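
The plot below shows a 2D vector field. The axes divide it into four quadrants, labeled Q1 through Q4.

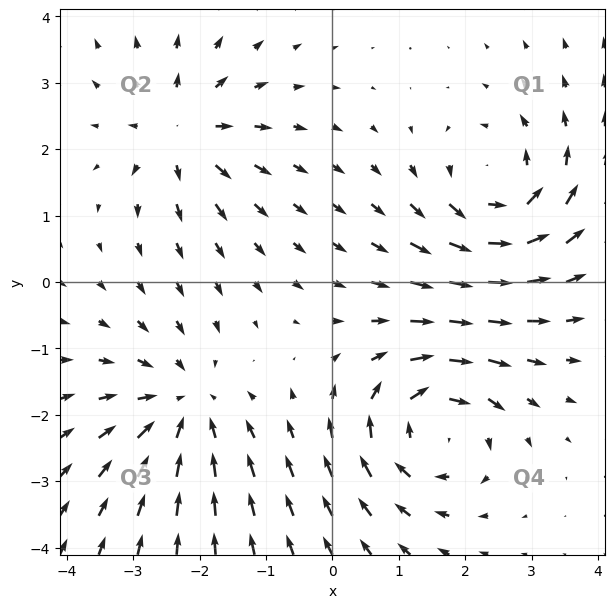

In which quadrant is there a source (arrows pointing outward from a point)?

The source sits at approximately (-2.3, 2.3), which lies in quadrant Q2. The divergence there is about +4, positive as expected for a source.

Q2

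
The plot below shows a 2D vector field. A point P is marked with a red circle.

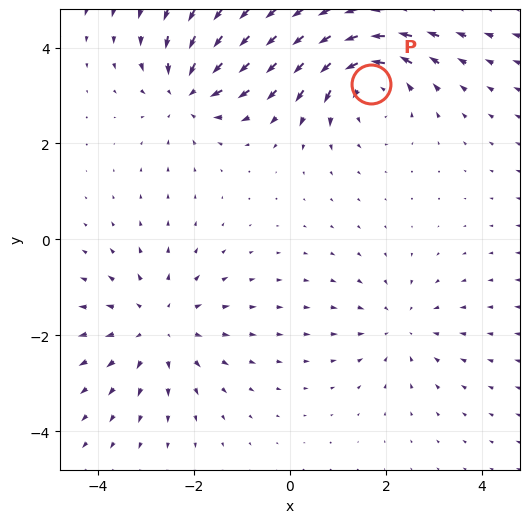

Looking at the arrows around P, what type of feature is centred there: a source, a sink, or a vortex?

At P (1.7, 3.2) the arrows circulate counterclockwise. Divergence ≈0, curl about +5 — near-zero divergence with nonzero curl is a vortex.

vortex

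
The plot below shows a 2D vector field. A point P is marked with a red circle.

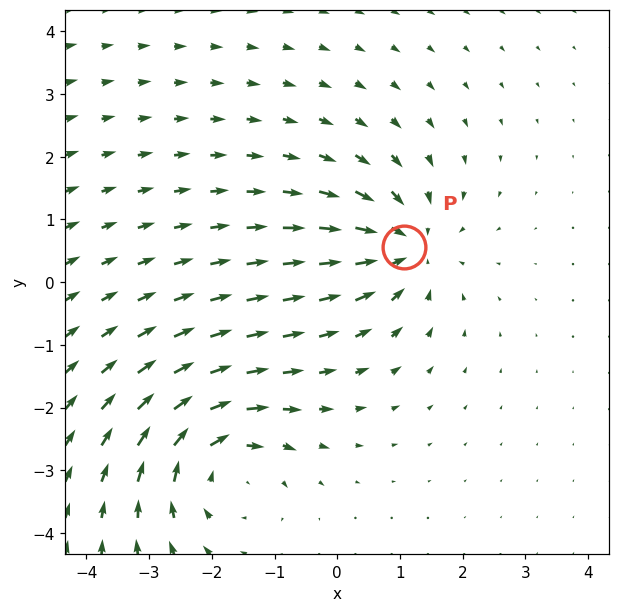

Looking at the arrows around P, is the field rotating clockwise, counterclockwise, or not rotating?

not rotating

Near P at (1.1, 0.6) the arrows show no circulation. The curl there is ≈0.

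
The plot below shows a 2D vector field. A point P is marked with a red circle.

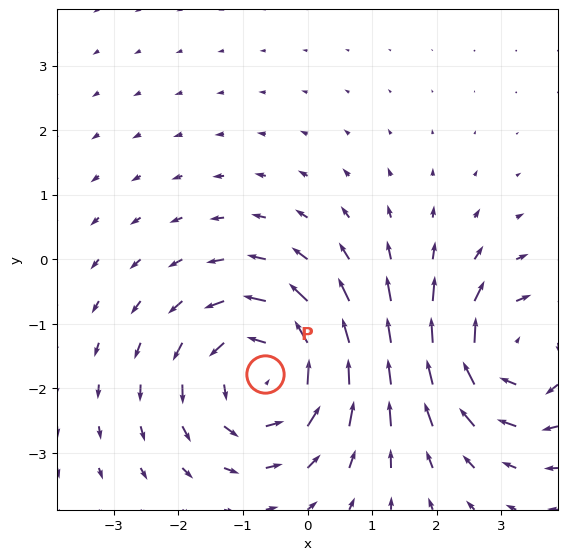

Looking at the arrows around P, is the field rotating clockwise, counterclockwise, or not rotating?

Near P at (-0.7, -1.8) the arrows circulate counterclockwise. The curl (z-component) there is about +4; positive curl means counterclockwise rotation.

counterclockwise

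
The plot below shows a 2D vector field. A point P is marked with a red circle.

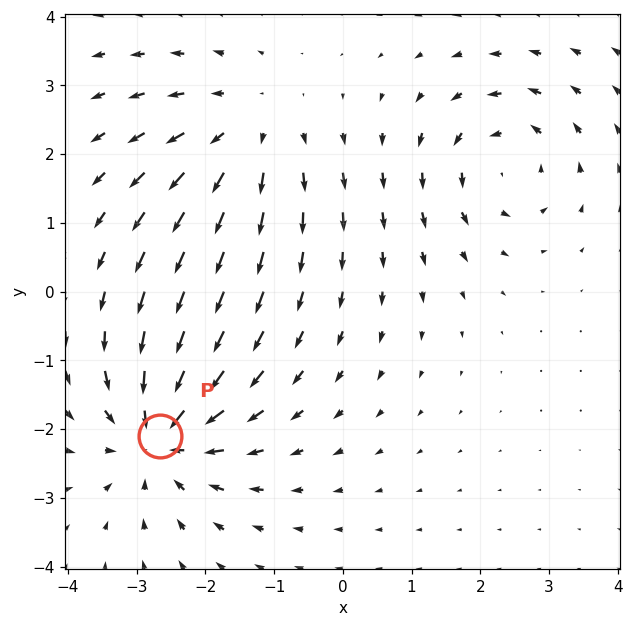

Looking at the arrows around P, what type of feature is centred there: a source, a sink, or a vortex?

sink

At P (-2.7, -2.1) the arrows converge inward. Divergence about -4, curl ≈0 — negative divergence with near-zero curl is a sink.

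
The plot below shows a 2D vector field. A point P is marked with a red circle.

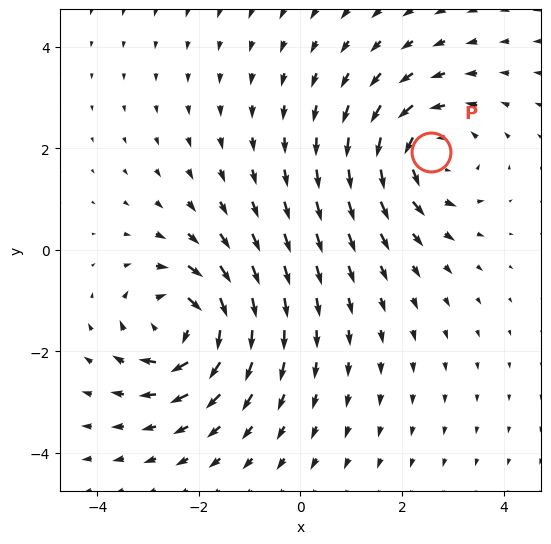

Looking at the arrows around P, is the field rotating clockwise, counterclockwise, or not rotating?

Near P at (2.6, 1.9) the arrows circulate counterclockwise. The curl (z-component) there is about +4; positive curl means counterclockwise rotation.

counterclockwise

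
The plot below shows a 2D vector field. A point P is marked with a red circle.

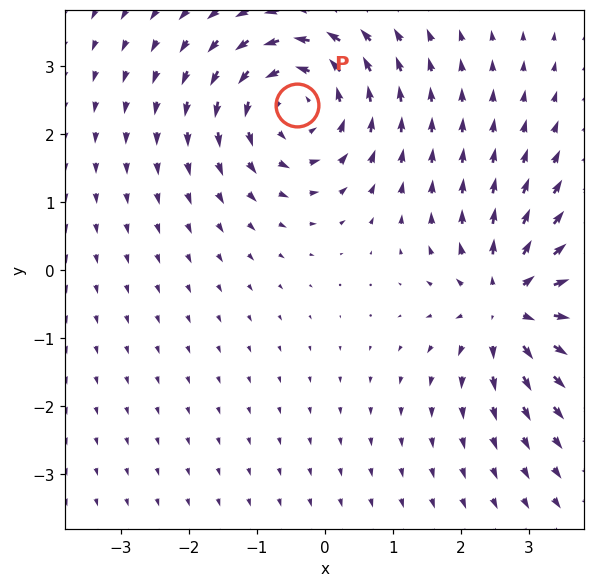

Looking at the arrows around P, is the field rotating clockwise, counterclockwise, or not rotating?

Near P at (-0.4, 2.4) the arrows circulate counterclockwise. The curl (z-component) there is about +4; positive curl means counterclockwise rotation.

counterclockwise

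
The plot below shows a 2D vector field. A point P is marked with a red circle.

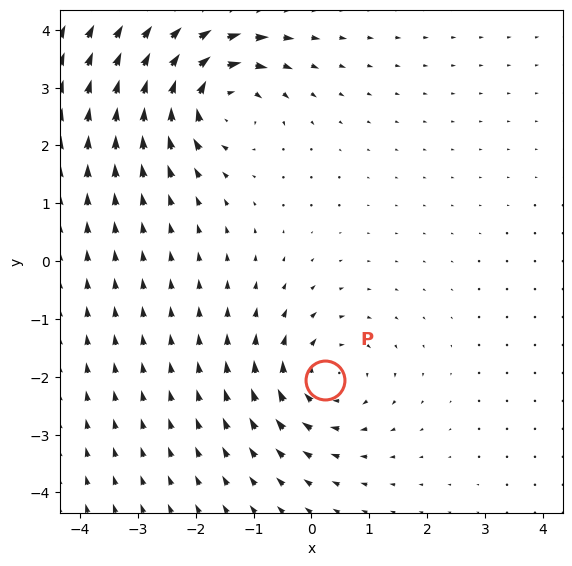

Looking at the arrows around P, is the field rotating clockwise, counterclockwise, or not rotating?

clockwise

Near P at (0.2, -2.1) the arrows circulate clockwise. The curl (z-component) there is about -3; negative curl means clockwise rotation.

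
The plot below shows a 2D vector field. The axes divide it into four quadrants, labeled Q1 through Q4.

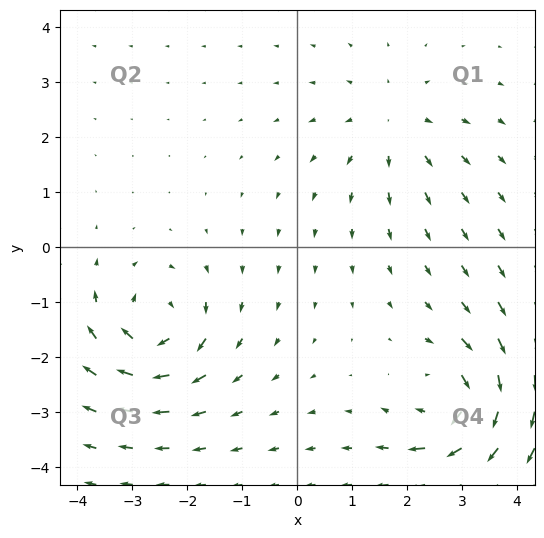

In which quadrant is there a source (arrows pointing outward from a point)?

The source sits at approximately (1.8, 2.2), which lies in quadrant Q1. The divergence there is about +3, positive as expected for a source.

Q1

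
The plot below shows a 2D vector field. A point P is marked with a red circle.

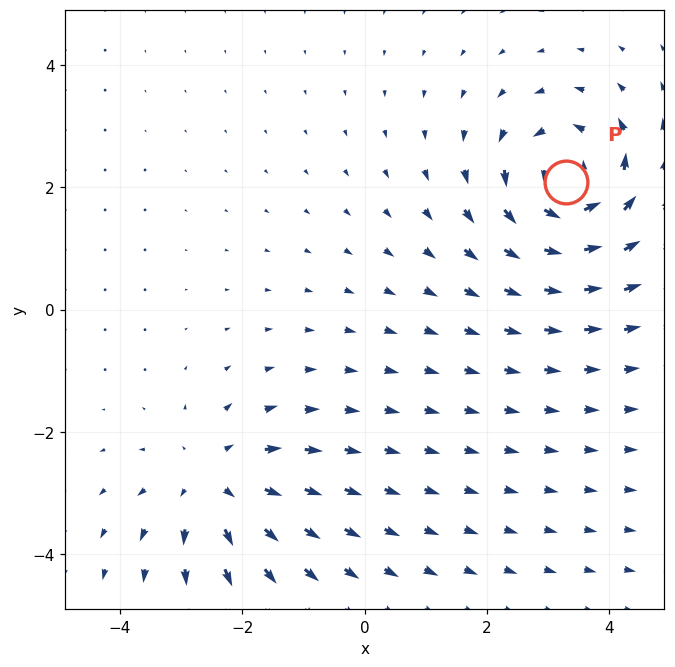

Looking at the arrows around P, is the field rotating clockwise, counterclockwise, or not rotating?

counterclockwise

Near P at (3.3, 2.1) the arrows circulate counterclockwise. The curl (z-component) there is about +5; positive curl means counterclockwise rotation.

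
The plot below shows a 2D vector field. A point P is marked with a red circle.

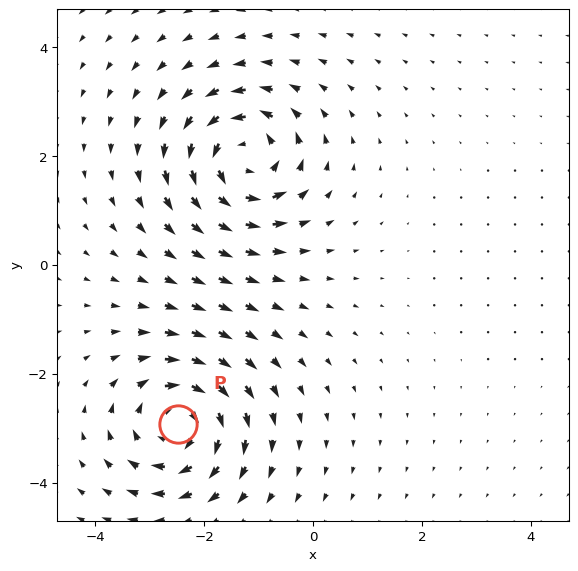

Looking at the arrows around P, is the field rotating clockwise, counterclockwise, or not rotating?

Near P at (-2.5, -2.9) the arrows circulate clockwise. The curl (z-component) there is about -5; negative curl means clockwise rotation.

clockwise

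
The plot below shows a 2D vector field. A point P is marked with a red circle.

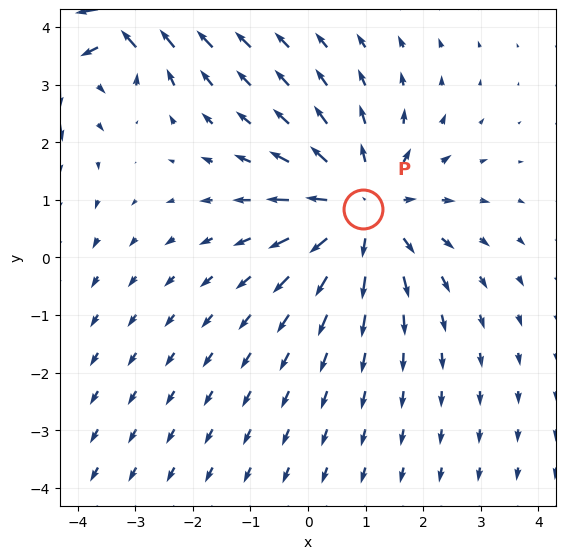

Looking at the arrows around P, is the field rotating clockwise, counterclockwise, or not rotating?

not rotating

Near P at (1.0, 0.8) the arrows show no circulation. The curl there is ≈0.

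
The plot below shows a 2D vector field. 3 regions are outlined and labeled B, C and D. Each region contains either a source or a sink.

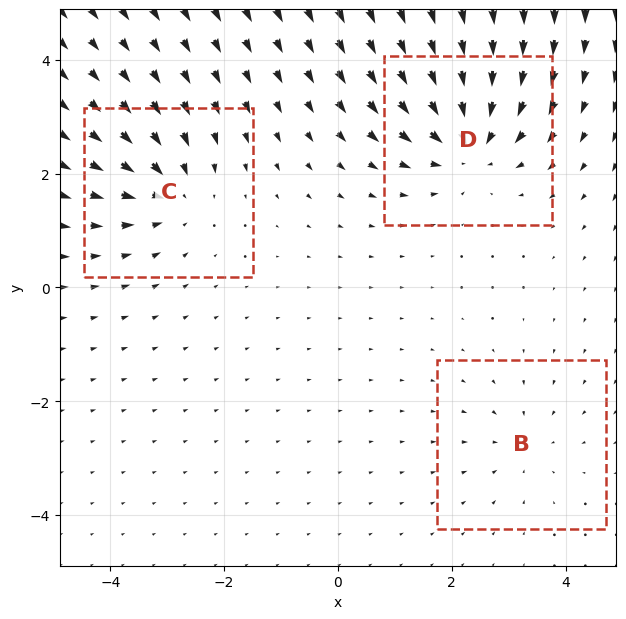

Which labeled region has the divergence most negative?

D

Divergence at each region's feature centre — B: about -2, C: about -4, D: about -5. Region D is most negative.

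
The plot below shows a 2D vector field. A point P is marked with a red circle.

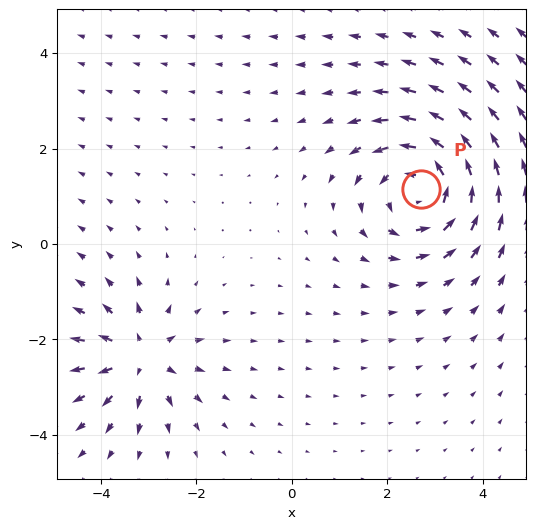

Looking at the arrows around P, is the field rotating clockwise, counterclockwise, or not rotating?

Near P at (2.7, 1.2) the arrows circulate counterclockwise. The curl (z-component) there is about +4; positive curl means counterclockwise rotation.

counterclockwise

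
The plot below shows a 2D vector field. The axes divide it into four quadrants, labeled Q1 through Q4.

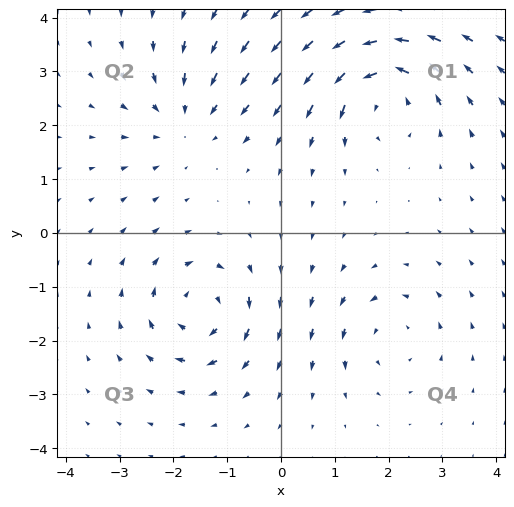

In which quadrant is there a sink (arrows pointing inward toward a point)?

Q2

The sink sits at approximately (-1.8, 2.1), which lies in quadrant Q2. The divergence there is about -4, negative as expected for a sink.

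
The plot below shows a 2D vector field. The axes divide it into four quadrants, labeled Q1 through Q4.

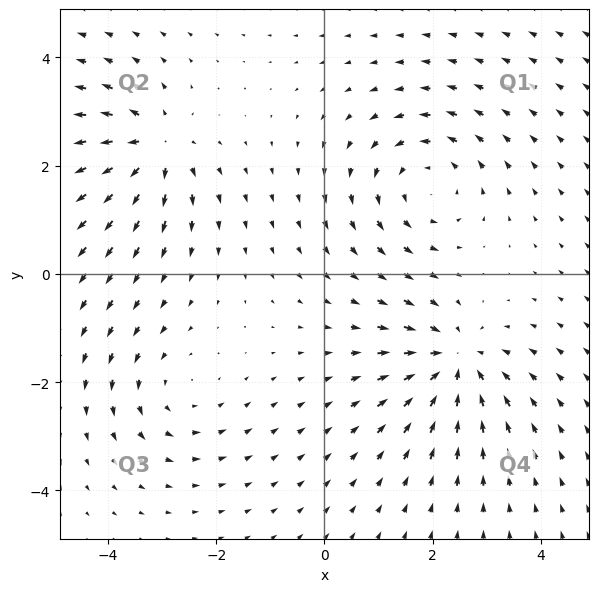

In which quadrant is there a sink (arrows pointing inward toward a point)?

Q4

The sink sits at approximately (2.4, -1.6), which lies in quadrant Q4. The divergence there is about -6, negative as expected for a sink.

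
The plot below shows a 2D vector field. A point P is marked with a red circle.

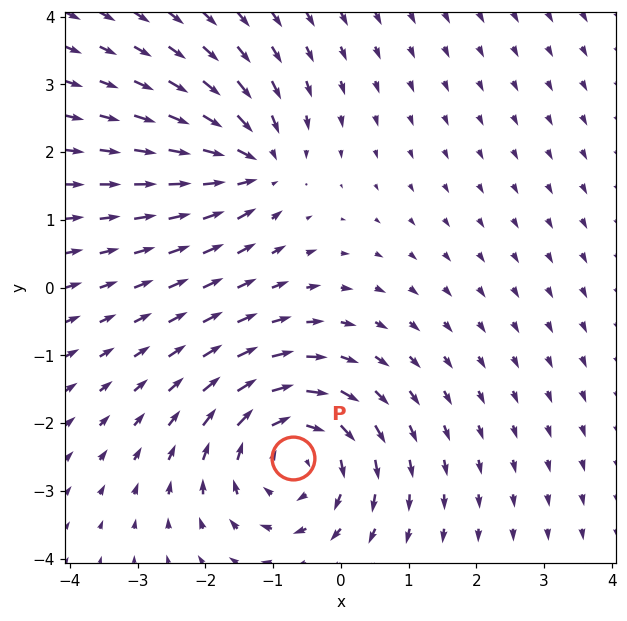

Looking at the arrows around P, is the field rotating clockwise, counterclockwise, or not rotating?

clockwise

Near P at (-0.7, -2.5) the arrows circulate clockwise. The curl (z-component) there is about -4; negative curl means clockwise rotation.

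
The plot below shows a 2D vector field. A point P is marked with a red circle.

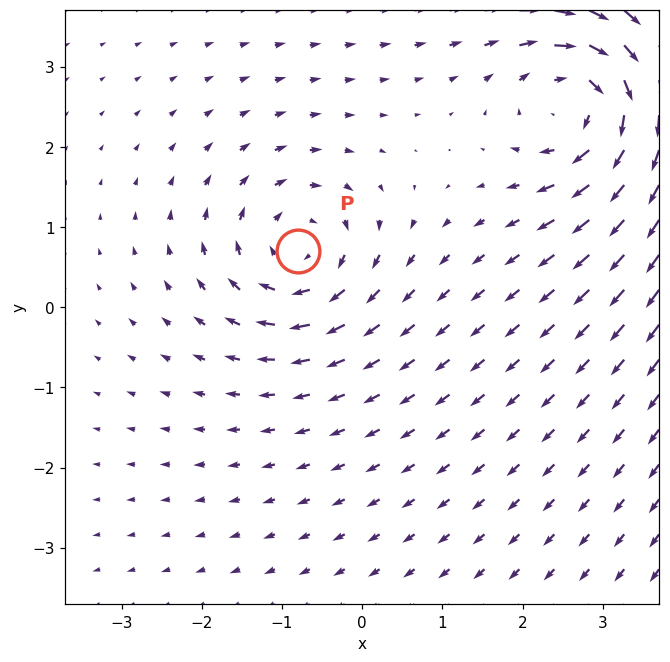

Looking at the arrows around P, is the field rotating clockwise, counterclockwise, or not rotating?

Near P at (-0.8, 0.7) the arrows circulate clockwise. The curl (z-component) there is about -4; negative curl means clockwise rotation.

clockwise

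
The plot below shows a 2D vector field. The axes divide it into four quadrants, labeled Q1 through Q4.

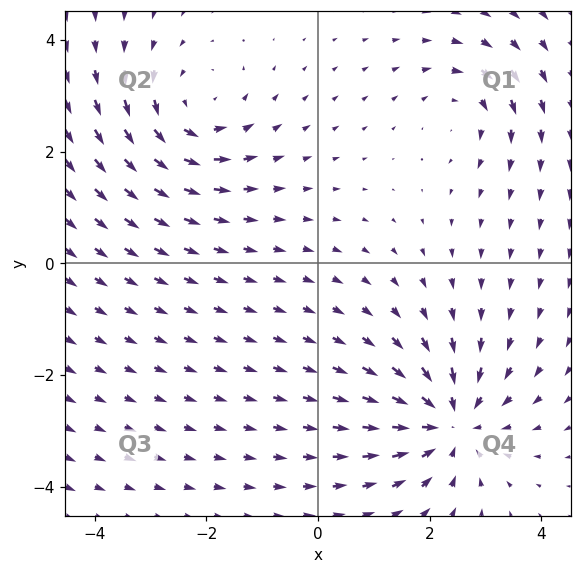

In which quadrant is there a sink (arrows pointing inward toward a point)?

The sink sits at approximately (2.4, -2.8), which lies in quadrant Q4. The divergence there is about -5, negative as expected for a sink.

Q4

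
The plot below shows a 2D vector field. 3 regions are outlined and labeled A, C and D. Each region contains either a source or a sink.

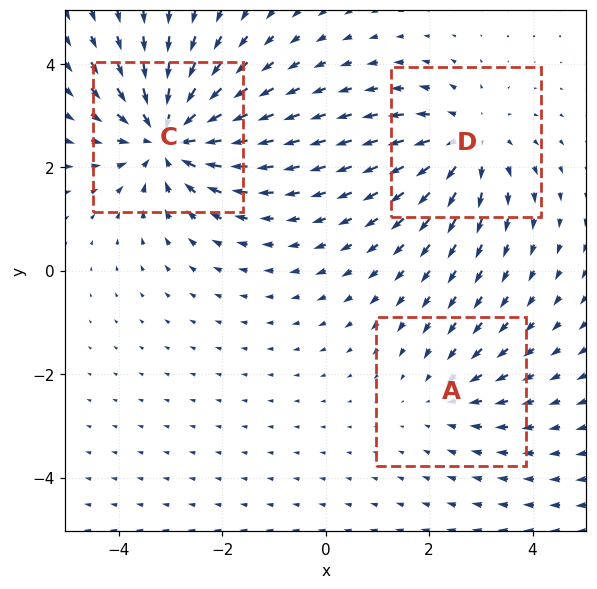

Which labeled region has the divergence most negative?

Divergence at each region's feature centre — A: about -2, C: about -4, D: about +3. Region C is most negative.

C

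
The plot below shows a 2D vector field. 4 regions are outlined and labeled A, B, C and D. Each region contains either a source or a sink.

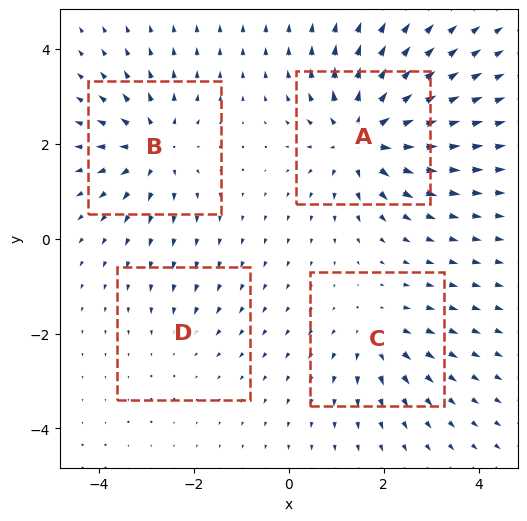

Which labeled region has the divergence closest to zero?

Divergence at each region's feature centre — A: about +8, B: about +6, C: about +4, D: about -2. Region D is closest to zero.

D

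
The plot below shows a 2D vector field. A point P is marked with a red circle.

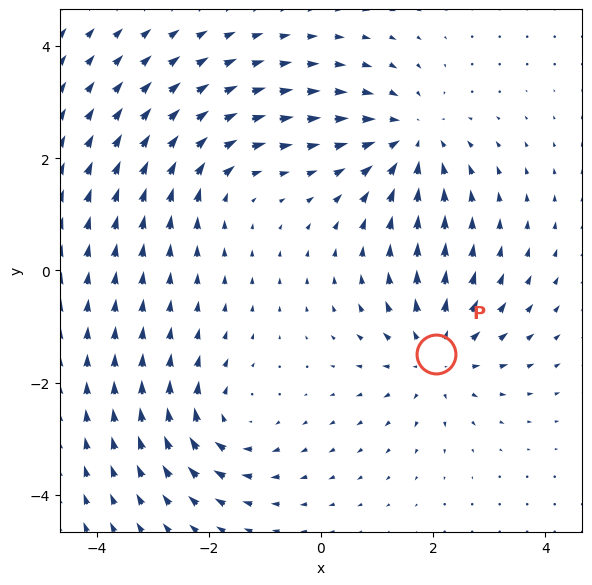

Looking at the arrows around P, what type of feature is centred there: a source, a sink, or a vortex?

At P (2.0, -1.5) the arrows spread outward. Divergence about +4, curl ≈0 — positive divergence with near-zero curl is a source.

source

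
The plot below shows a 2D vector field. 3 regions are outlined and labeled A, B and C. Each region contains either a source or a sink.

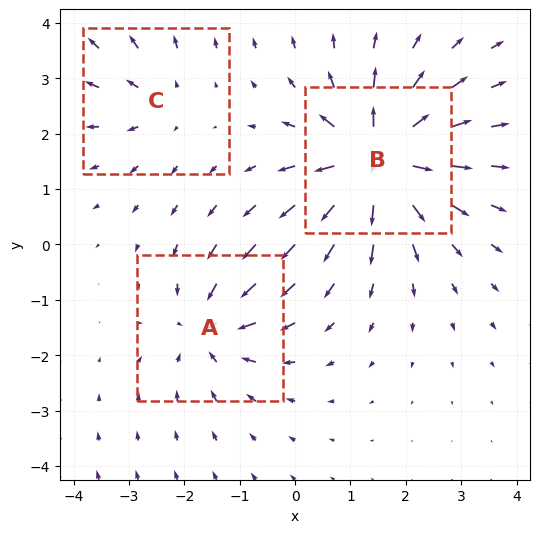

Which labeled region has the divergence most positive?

B

Divergence at each region's feature centre — A: about -4, B: about +7, C: about +2. Region B is most positive.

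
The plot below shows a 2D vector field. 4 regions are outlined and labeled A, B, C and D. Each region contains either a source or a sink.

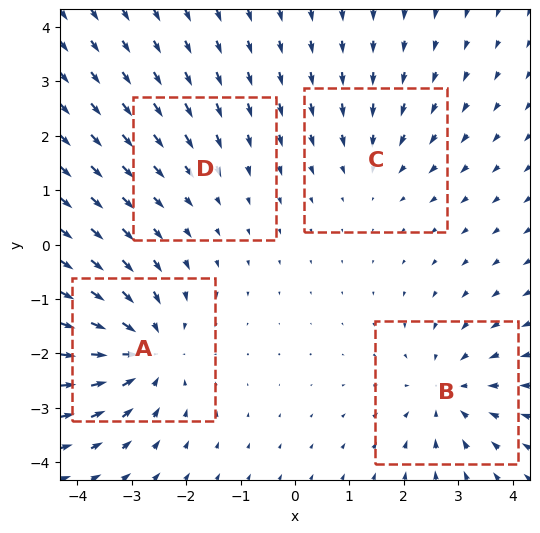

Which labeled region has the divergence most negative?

A

Divergence at each region's feature centre — A: about -6, B: about -4, C: about -3, D: about -2. Region A is most negative.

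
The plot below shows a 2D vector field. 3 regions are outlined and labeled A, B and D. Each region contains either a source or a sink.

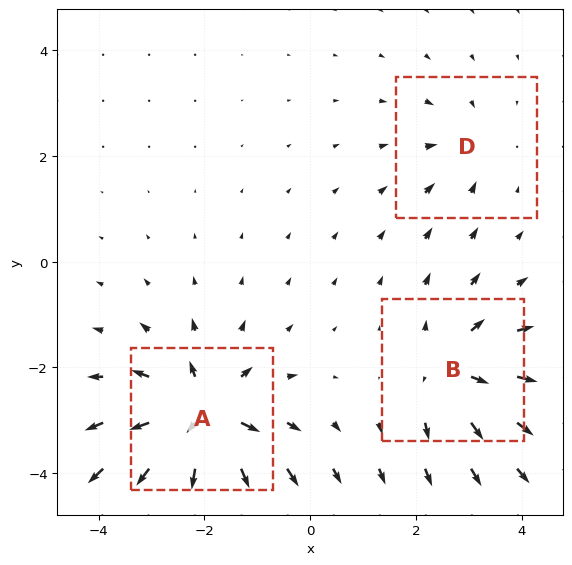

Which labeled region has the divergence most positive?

A

Divergence at each region's feature centre — A: about +7, B: about +4, D: about -2. Region A is most positive.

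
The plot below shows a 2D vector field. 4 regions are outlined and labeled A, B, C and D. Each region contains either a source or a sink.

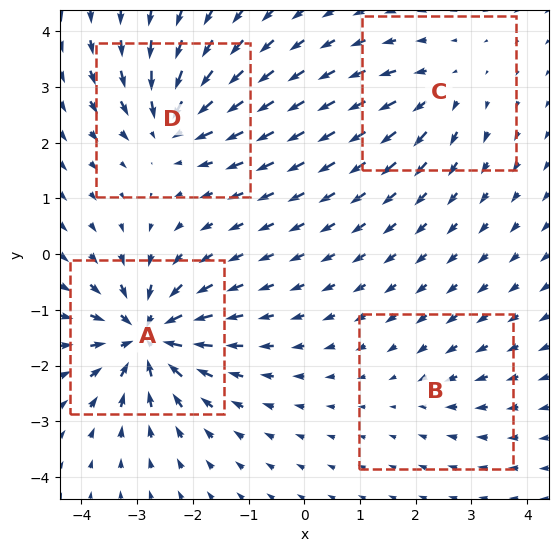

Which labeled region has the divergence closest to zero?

B

Divergence at each region's feature centre — A: about -9, B: about -2, C: about +4, D: about -6. Region B is closest to zero.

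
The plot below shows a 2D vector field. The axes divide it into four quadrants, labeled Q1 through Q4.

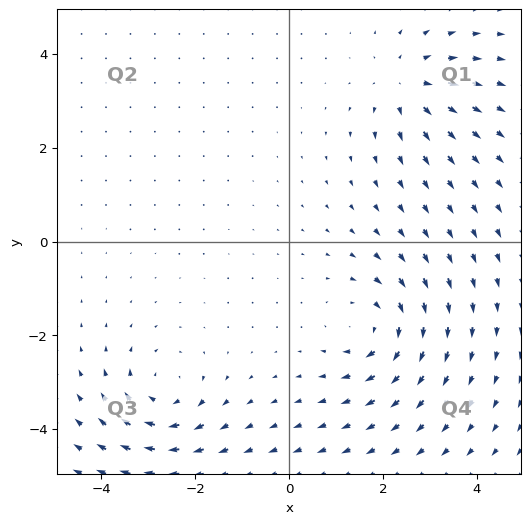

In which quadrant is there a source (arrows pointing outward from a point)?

The source sits at approximately (2.5, 3.3), which lies in quadrant Q1. The divergence there is about +5, positive as expected for a source.

Q1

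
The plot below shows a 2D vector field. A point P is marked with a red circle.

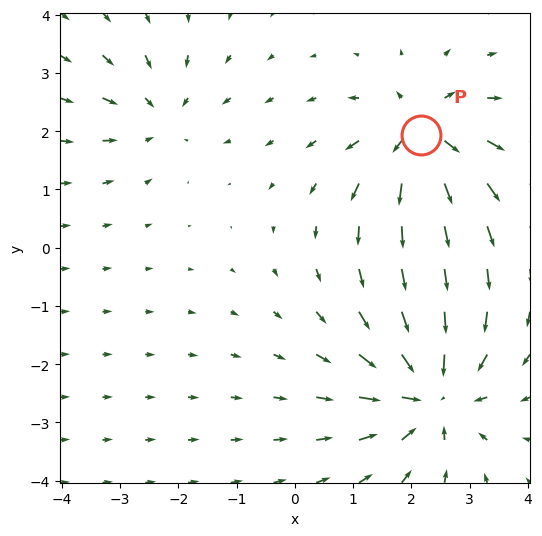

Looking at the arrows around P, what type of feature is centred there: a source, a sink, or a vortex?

At P (2.2, 1.9) the arrows spread outward. Divergence about +5, curl ≈0 — positive divergence with near-zero curl is a source.

source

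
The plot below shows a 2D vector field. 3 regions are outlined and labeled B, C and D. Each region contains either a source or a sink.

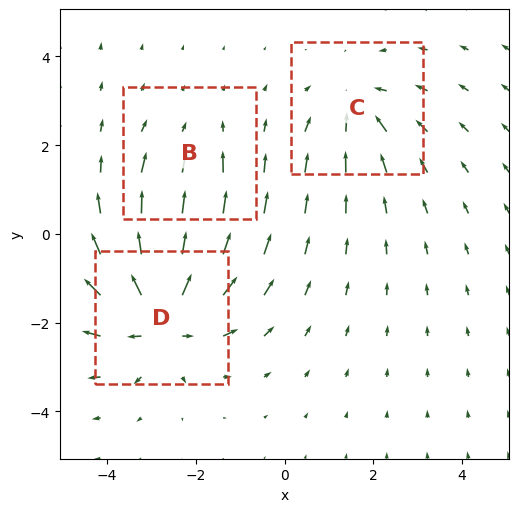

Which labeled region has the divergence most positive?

Divergence at each region's feature centre — B: about -2, C: about -3, D: about +5. Region D is most positive.

D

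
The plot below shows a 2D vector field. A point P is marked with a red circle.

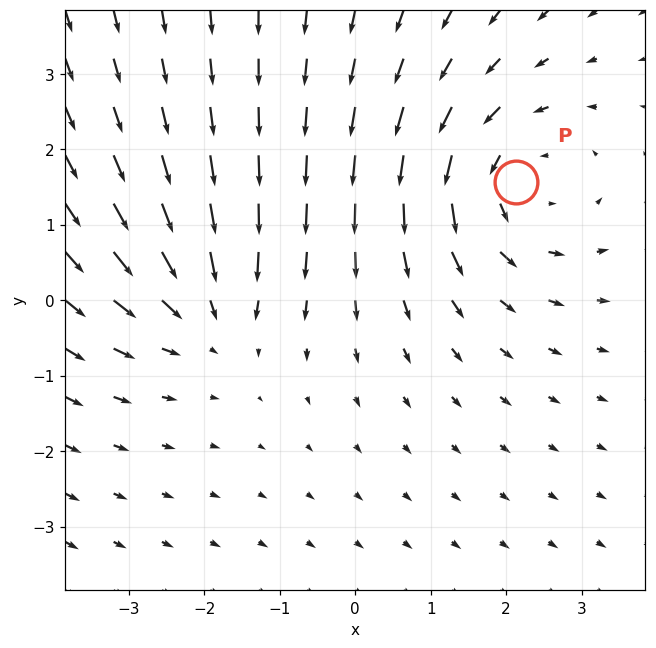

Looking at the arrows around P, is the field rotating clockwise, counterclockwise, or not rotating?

counterclockwise

Near P at (2.1, 1.6) the arrows circulate counterclockwise. The curl (z-component) there is about +3; positive curl means counterclockwise rotation.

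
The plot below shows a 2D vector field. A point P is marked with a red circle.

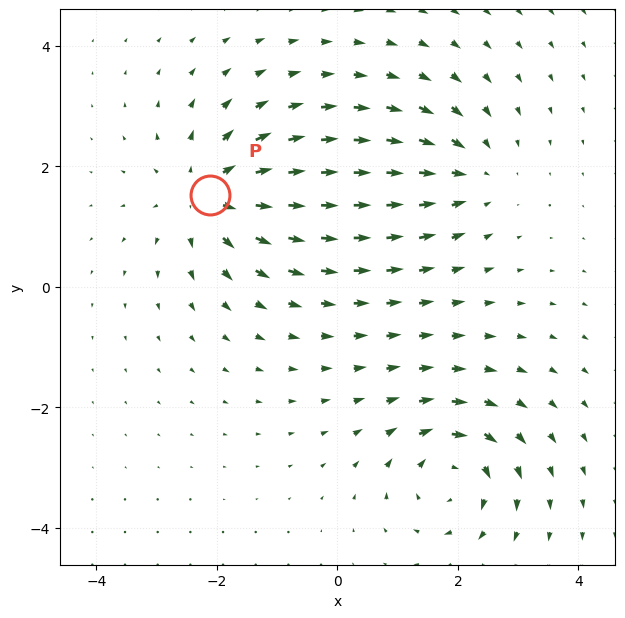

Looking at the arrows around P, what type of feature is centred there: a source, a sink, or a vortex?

source

At P (-2.1, 1.5) the arrows spread outward. Divergence about +3, curl ≈0 — positive divergence with near-zero curl is a source.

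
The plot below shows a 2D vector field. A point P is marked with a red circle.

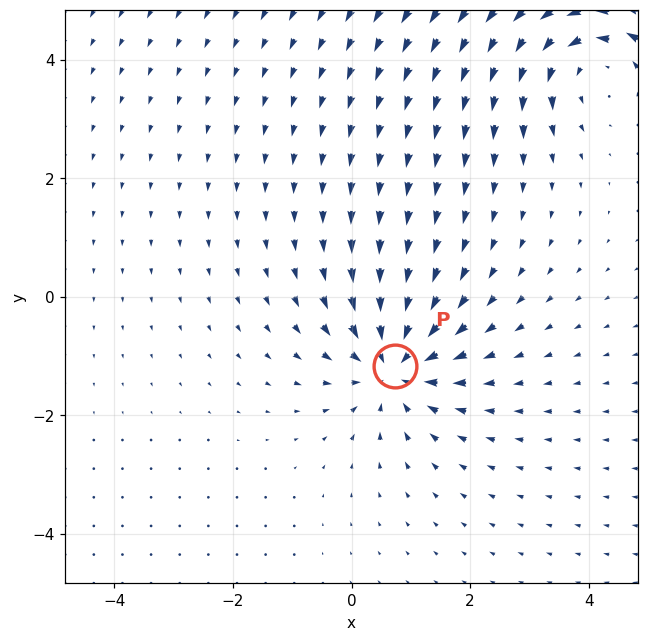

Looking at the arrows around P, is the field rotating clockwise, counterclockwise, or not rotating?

Near P at (0.7, -1.2) the arrows show no circulation. The curl there is ≈0.

not rotating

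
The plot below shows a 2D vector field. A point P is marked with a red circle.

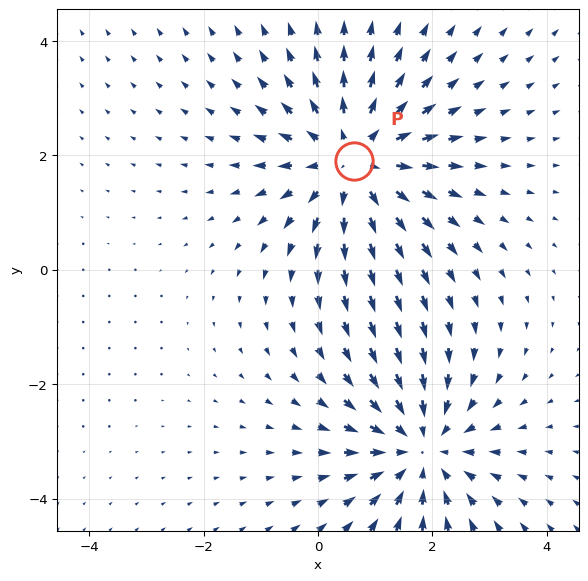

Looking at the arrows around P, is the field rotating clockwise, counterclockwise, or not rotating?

not rotating

Near P at (0.6, 1.9) the arrows show no circulation. The curl there is ≈0.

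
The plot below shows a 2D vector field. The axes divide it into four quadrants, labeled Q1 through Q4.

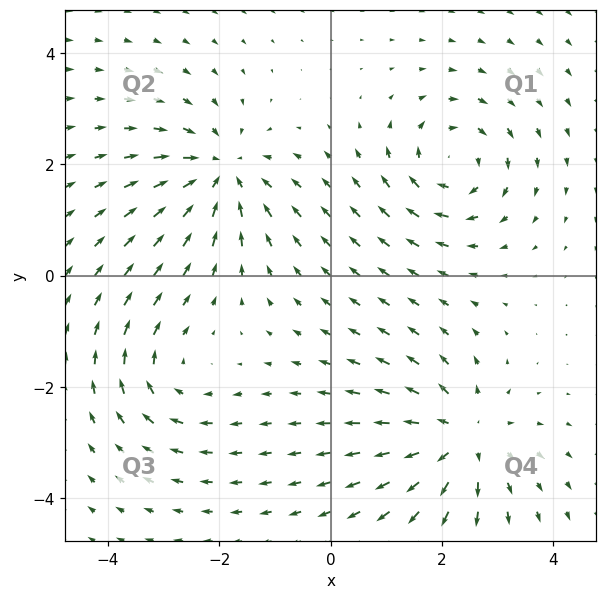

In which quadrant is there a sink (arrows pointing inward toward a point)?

The sink sits at approximately (-2.0, 1.9), which lies in quadrant Q2. The divergence there is about -5, negative as expected for a sink.

Q2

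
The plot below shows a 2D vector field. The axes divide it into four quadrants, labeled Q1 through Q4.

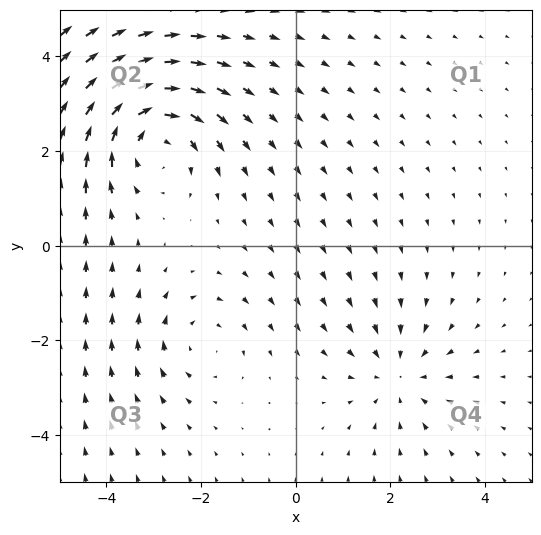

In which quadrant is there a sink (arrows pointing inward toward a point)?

The sink sits at approximately (2.2, -2.7), which lies in quadrant Q4. The divergence there is about -3, negative as expected for a sink.

Q4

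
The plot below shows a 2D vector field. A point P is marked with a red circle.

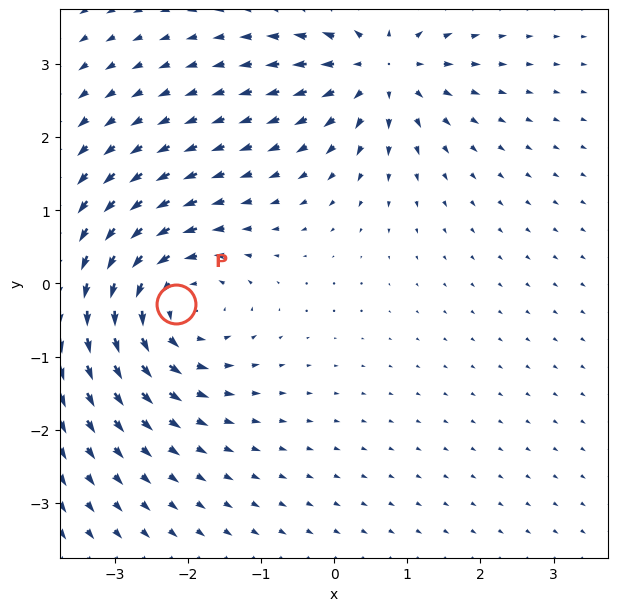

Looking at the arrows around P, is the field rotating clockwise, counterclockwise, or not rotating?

counterclockwise

Near P at (-2.2, -0.3) the arrows circulate counterclockwise. The curl (z-component) there is about +5; positive curl means counterclockwise rotation.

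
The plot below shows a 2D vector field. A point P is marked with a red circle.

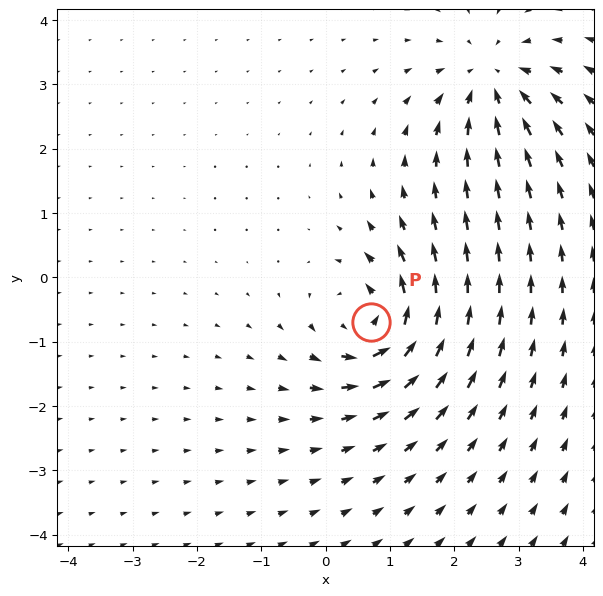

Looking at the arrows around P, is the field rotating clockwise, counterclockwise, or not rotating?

counterclockwise

Near P at (0.7, -0.7) the arrows circulate counterclockwise. The curl (z-component) there is about +7; positive curl means counterclockwise rotation.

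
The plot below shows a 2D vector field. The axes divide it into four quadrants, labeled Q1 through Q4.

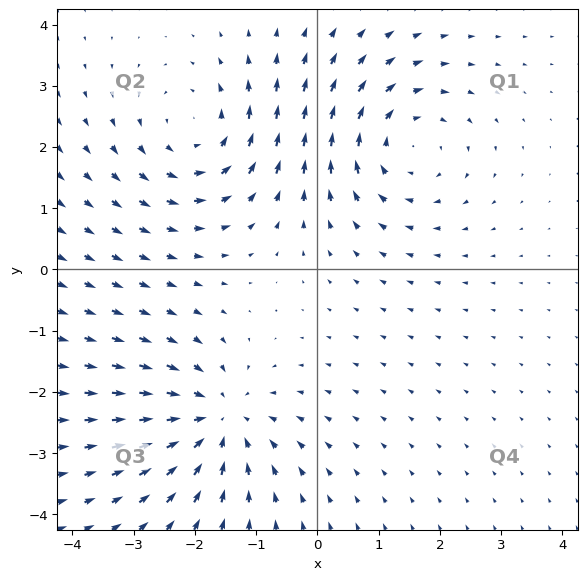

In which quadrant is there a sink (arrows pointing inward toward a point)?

The sink sits at approximately (-1.6, -2.5), which lies in quadrant Q3. The divergence there is about -4, negative as expected for a sink.

Q3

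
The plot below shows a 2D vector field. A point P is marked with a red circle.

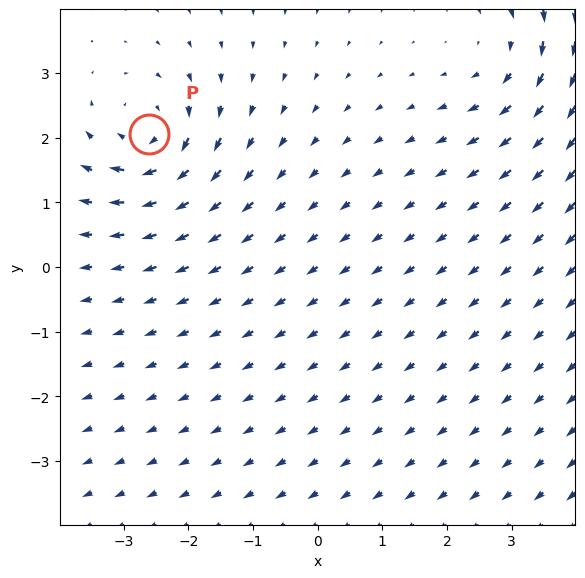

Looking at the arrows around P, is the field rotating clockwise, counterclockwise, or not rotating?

Near P at (-2.6, 2.1) the arrows circulate clockwise. The curl (z-component) there is about -4; negative curl means clockwise rotation.

clockwise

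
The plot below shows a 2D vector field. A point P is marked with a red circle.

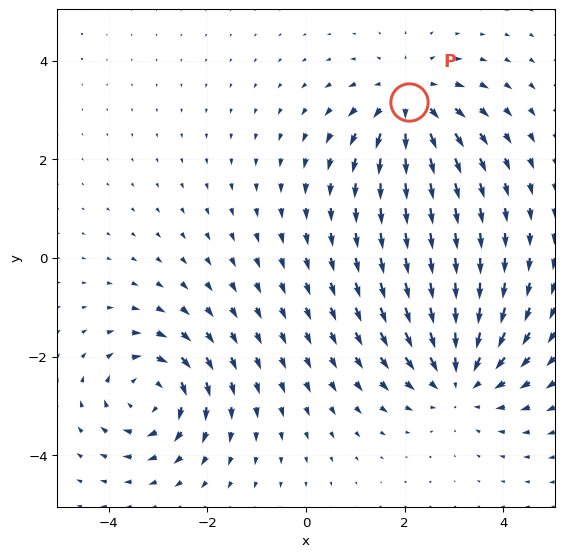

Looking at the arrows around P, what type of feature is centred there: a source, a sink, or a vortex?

At P (2.1, 3.2) the arrows spread outward. Divergence about +4, curl ≈0 — positive divergence with near-zero curl is a source.

source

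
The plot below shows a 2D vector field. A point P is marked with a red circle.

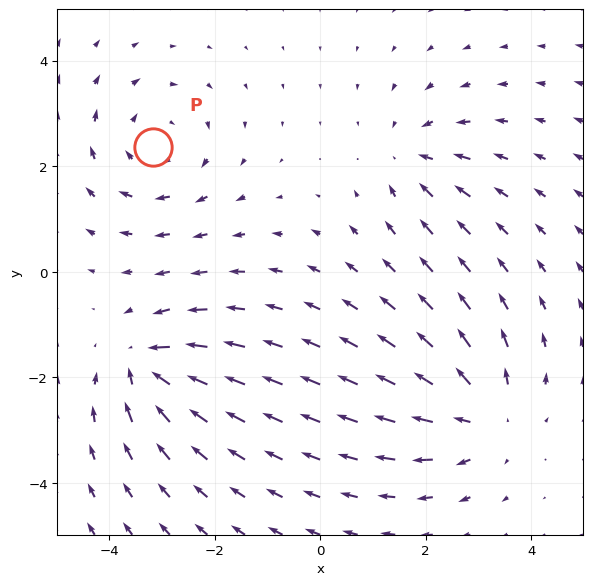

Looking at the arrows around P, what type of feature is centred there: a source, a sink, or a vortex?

At P (-3.2, 2.4) the arrows circulate clockwise. Divergence ≈0, curl about -4 — near-zero divergence with nonzero curl is a vortex.

vortex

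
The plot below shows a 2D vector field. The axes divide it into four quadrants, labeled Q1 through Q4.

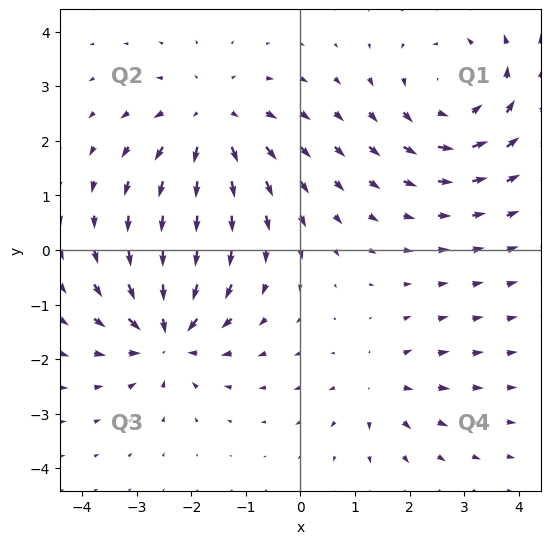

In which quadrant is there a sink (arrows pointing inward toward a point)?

The sink sits at approximately (-2.4, -1.5), which lies in quadrant Q3. The divergence there is about -6, negative as expected for a sink.

Q3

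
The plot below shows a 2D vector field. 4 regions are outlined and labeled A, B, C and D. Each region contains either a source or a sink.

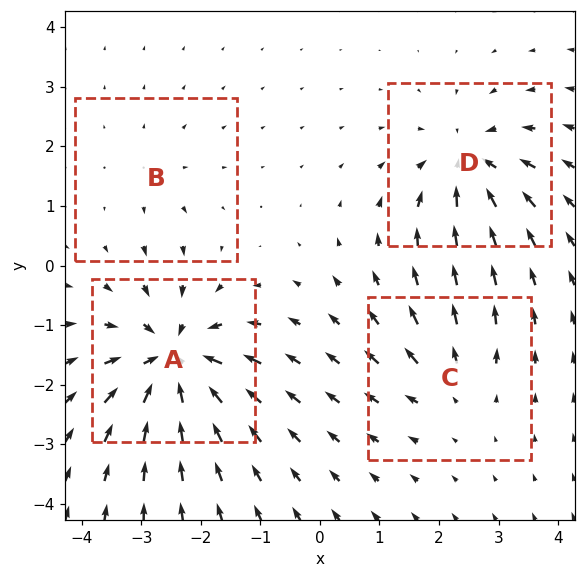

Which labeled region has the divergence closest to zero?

Divergence at each region's feature centre — A: about -8, B: about +2, C: about +4, D: about -6. Region B is closest to zero.

B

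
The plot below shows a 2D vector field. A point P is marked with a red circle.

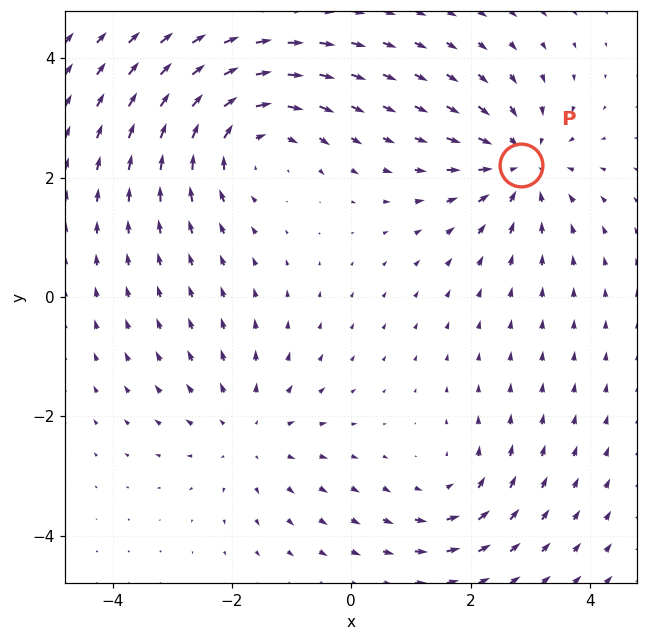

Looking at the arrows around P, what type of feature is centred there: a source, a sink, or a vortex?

At P (2.8, 2.2) the arrows converge inward. Divergence about -4, curl ≈0 — negative divergence with near-zero curl is a sink.

sink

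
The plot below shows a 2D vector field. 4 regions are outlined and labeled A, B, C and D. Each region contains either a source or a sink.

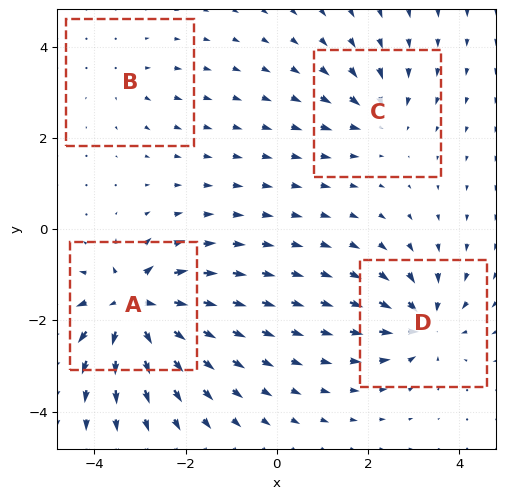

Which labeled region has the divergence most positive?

A

Divergence at each region's feature centre — A: about +9, B: about +2, C: about -4, D: about -6. Region A is most positive.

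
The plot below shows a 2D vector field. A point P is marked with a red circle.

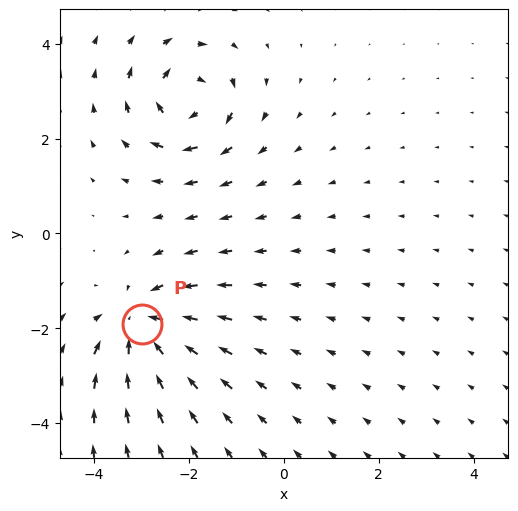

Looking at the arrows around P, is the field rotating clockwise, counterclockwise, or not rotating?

Near P at (-3.0, -1.9) the arrows show no circulation. The curl there is ≈0.

not rotating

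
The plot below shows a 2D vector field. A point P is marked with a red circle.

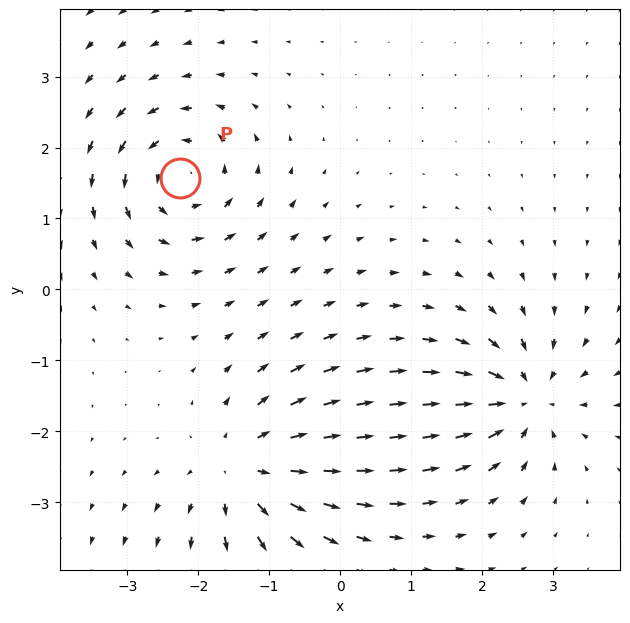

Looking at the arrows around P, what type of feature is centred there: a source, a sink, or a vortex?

vortex

At P (-2.3, 1.6) the arrows circulate counterclockwise. Divergence ≈0, curl about +6 — near-zero divergence with nonzero curl is a vortex.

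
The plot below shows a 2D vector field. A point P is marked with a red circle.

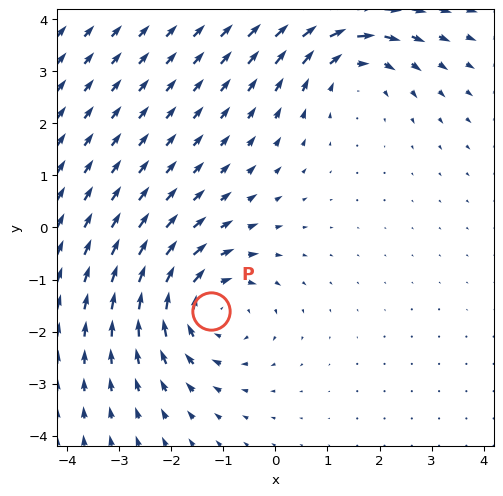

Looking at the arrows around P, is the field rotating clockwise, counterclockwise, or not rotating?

Near P at (-1.2, -1.6) the arrows circulate clockwise. The curl (z-component) there is about -3; negative curl means clockwise rotation.

clockwise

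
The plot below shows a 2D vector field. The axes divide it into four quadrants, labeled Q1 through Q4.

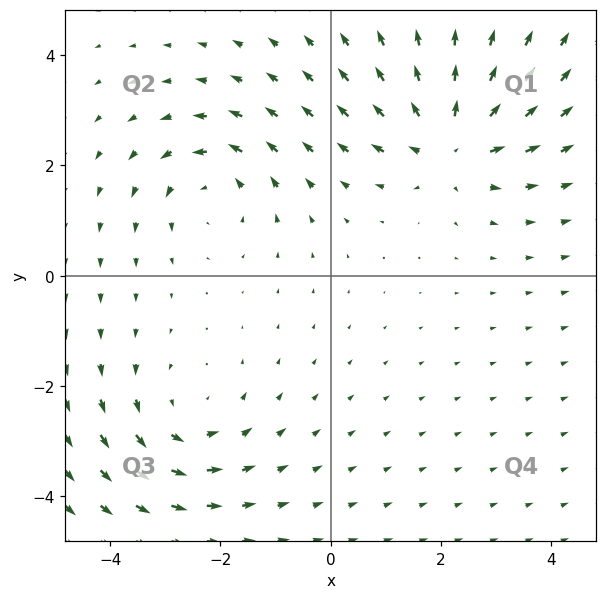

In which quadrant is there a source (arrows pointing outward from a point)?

Q1

The source sits at approximately (2.2, 2.4), which lies in quadrant Q1. The divergence there is about +5, positive as expected for a source.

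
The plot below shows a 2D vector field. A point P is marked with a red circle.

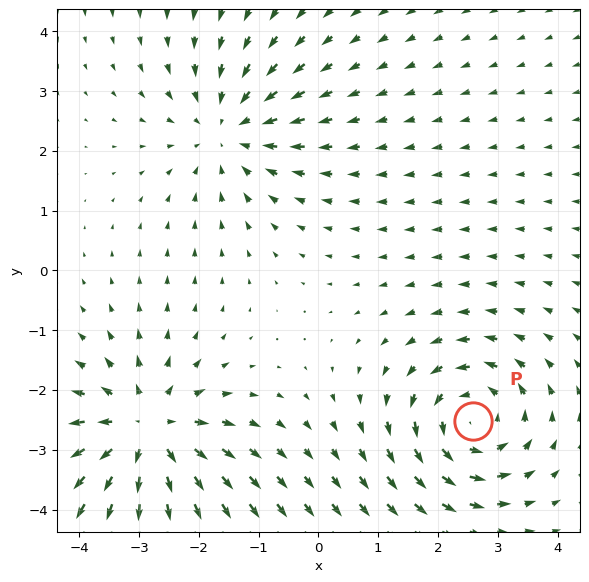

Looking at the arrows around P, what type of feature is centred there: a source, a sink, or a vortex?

At P (2.6, -2.5) the arrows circulate counterclockwise. Divergence ≈0, curl about +4 — near-zero divergence with nonzero curl is a vortex.

vortex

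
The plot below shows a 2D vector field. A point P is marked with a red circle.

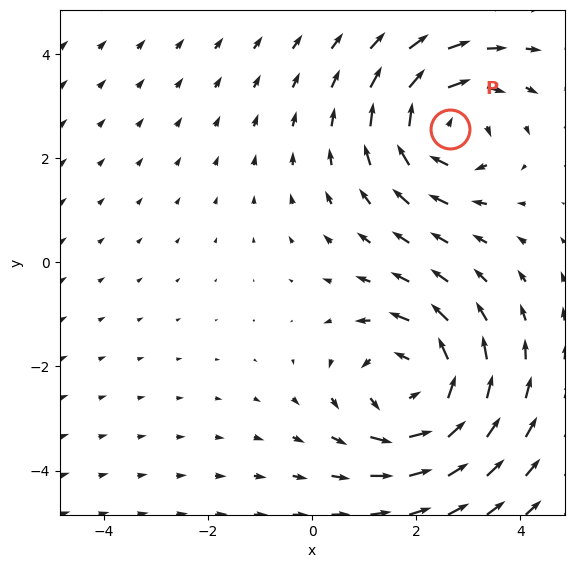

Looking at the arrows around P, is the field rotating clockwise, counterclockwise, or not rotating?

Near P at (2.6, 2.6) the arrows circulate clockwise. The curl (z-component) there is about -3; negative curl means clockwise rotation.

clockwise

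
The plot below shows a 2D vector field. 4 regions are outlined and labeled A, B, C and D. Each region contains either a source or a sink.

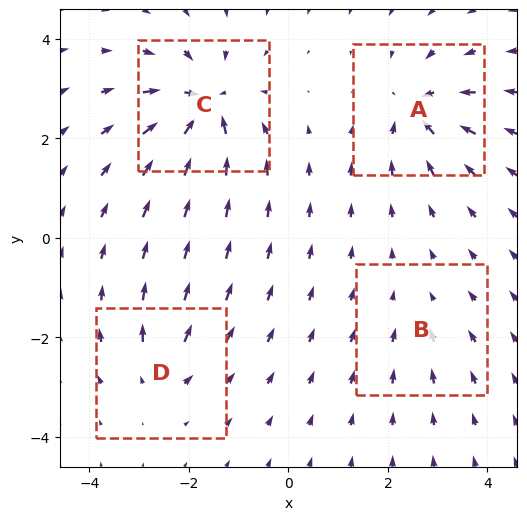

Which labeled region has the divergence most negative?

Divergence at each region's feature centre — A: about -6, B: about -2, C: about -8, D: about +4. Region C is most negative.

C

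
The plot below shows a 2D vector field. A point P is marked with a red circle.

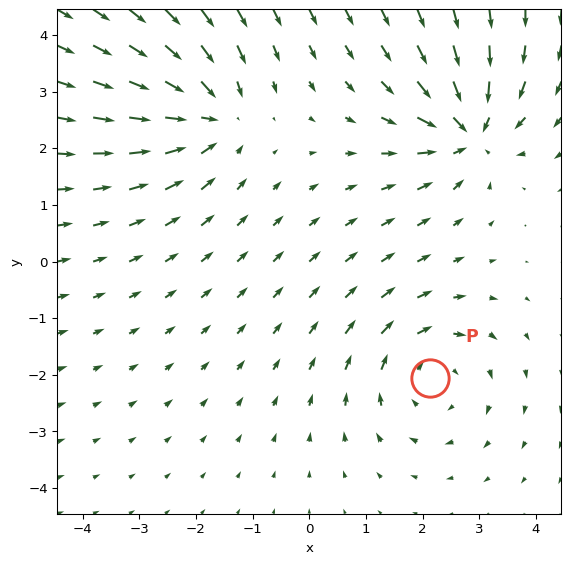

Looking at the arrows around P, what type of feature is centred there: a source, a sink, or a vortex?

vortex

At P (2.1, -2.0) the arrows circulate clockwise. Divergence ≈0, curl about -4 — near-zero divergence with nonzero curl is a vortex.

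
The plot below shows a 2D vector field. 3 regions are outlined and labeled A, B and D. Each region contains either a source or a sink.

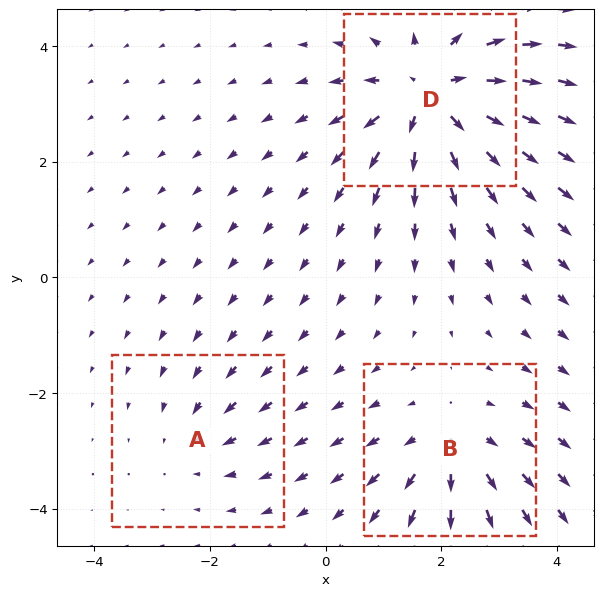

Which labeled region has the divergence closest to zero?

A

Divergence at each region's feature centre — A: about -2, B: about +3, D: about +5. Region A is closest to zero.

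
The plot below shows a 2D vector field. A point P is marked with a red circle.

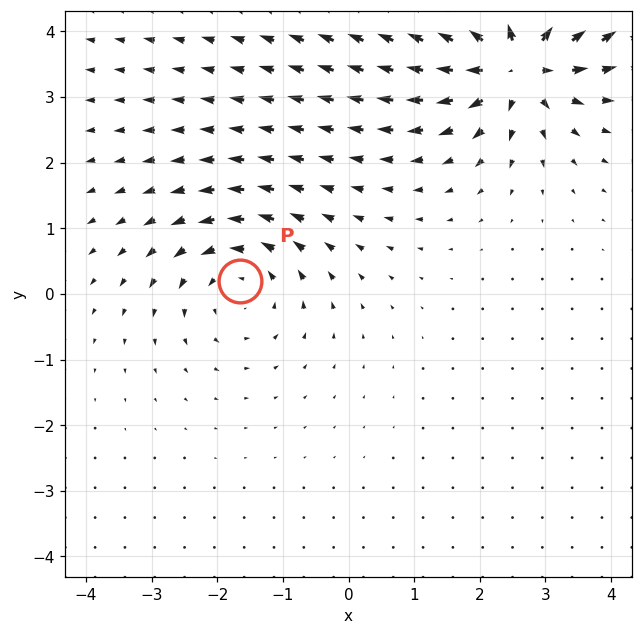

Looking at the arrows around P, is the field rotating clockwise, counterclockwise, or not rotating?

Near P at (-1.7, 0.2) the arrows circulate counterclockwise. The curl (z-component) there is about +3; positive curl means counterclockwise rotation.

counterclockwise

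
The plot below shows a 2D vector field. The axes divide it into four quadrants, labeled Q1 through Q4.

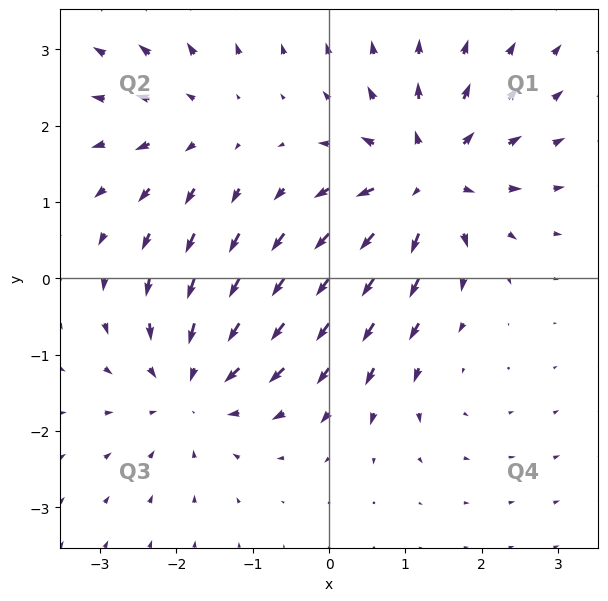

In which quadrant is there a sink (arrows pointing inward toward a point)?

Q3

The sink sits at approximately (-1.8, -1.4), which lies in quadrant Q3. The divergence there is about -4, negative as expected for a sink.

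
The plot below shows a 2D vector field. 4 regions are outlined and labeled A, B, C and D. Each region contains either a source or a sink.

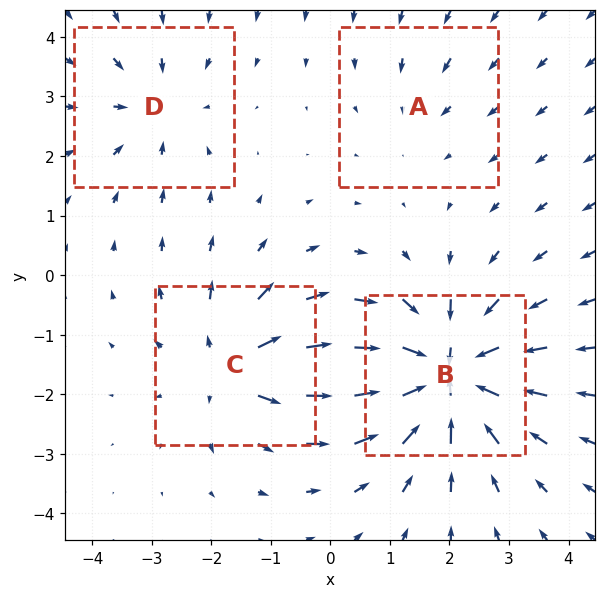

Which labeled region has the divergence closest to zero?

A

Divergence at each region's feature centre — A: about -2, B: about -7, C: about +5, D: about -3. Region A is closest to zero.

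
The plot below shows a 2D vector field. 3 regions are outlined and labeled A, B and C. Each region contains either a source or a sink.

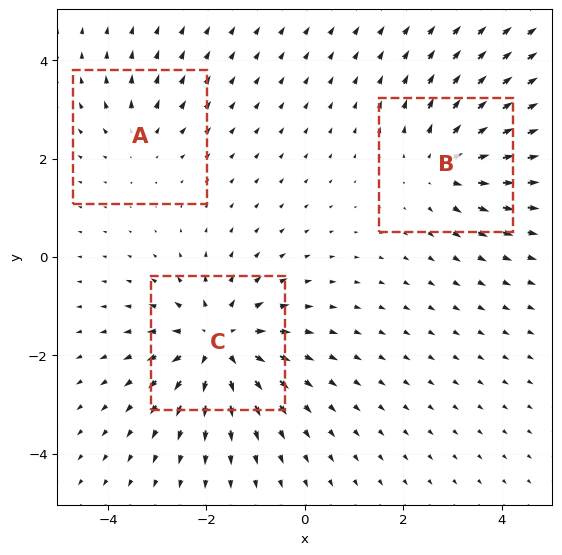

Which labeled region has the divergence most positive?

Divergence at each region's feature centre — A: about +2, B: about +4, C: about +5. Region C is most positive.

C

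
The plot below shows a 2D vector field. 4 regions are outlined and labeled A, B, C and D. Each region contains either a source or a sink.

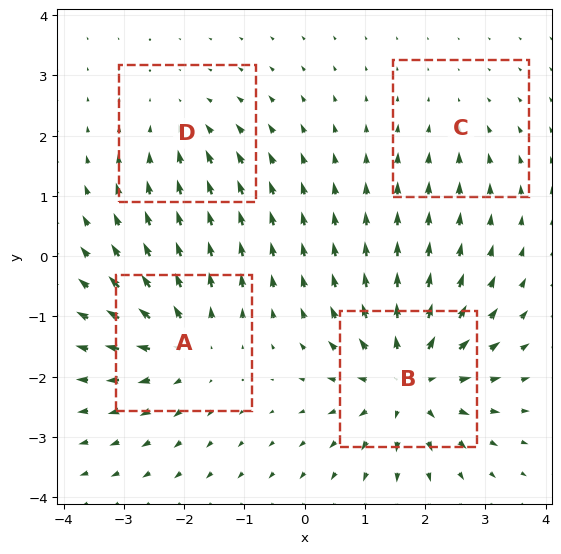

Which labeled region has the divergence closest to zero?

Divergence at each region's feature centre — A: about +5, B: about +7, C: about -2, D: about -3. Region C is closest to zero.

C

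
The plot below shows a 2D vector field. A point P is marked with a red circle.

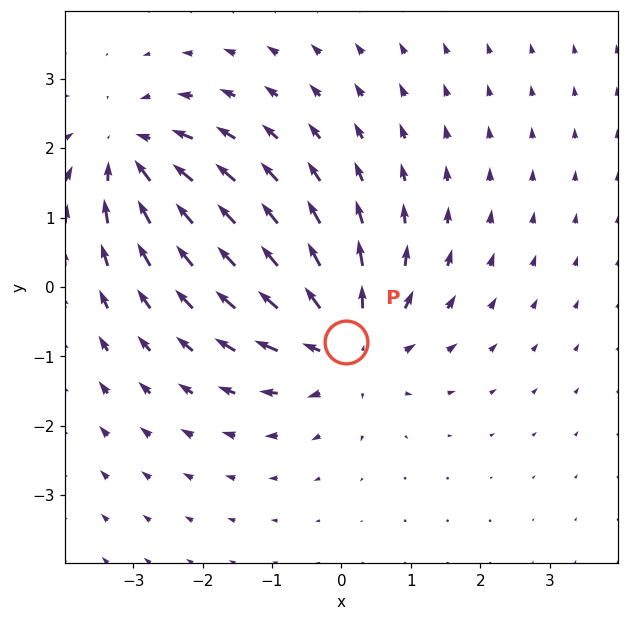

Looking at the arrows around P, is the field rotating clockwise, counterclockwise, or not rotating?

Near P at (0.1, -0.8) the arrows show no circulation. The curl there is ≈0.

not rotating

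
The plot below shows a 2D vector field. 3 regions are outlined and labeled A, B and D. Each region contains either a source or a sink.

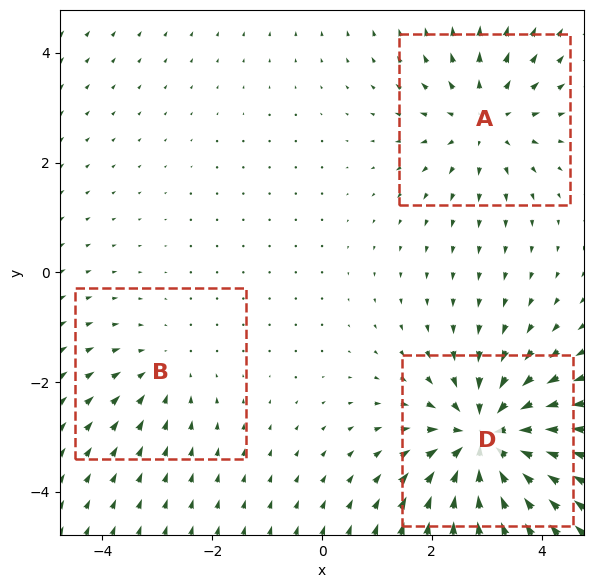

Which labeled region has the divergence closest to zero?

B

Divergence at each region's feature centre — A: about +3, B: about -2, D: about -5. Region B is closest to zero.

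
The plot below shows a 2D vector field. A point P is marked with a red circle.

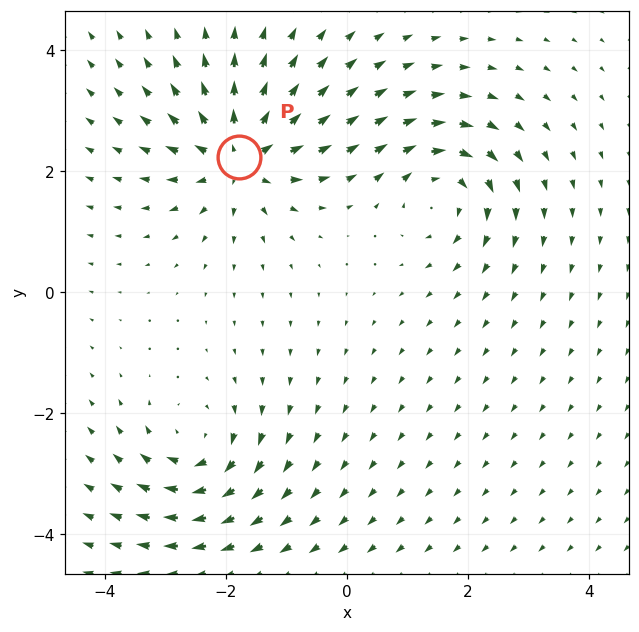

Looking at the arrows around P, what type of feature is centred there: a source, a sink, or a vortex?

source

At P (-1.8, 2.2) the arrows spread outward. Divergence about +7, curl ≈0 — positive divergence with near-zero curl is a source.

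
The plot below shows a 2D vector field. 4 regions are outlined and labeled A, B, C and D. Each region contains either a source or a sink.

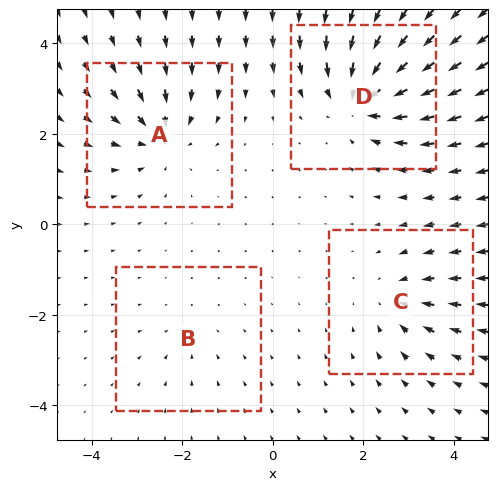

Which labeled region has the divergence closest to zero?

B

Divergence at each region's feature centre — A: about -5, B: about -2, C: about -4, D: about -7. Region B is closest to zero.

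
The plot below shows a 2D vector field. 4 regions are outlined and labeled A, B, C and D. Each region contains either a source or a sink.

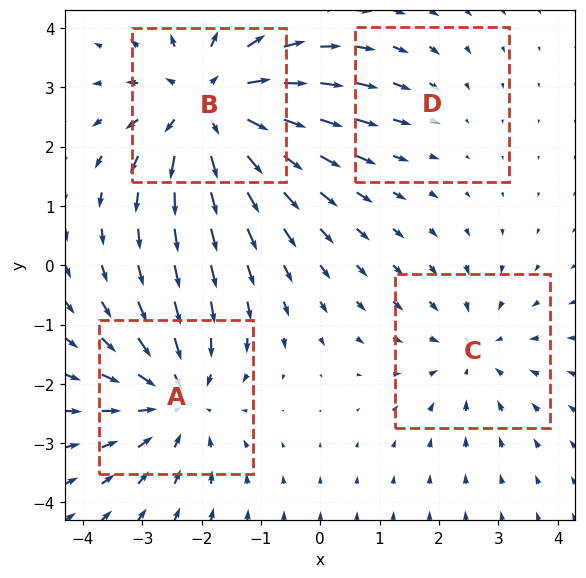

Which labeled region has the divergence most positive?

B

Divergence at each region's feature centre — A: about -4, B: about +6, C: about -3, D: about -2. Region B is most positive.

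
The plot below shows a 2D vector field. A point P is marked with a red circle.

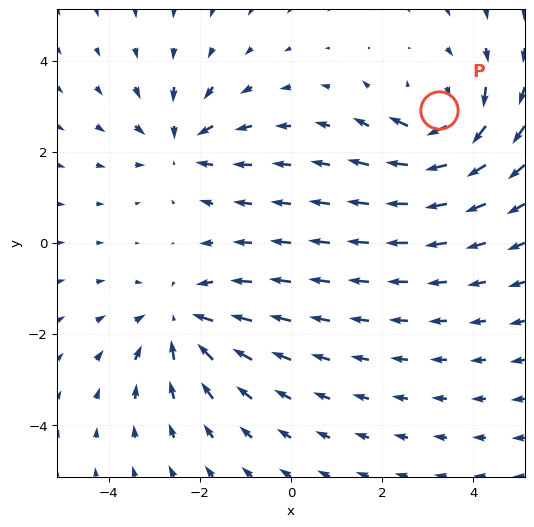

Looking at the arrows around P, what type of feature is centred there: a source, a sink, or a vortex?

At P (3.3, 2.9) the arrows circulate clockwise. Divergence ≈0, curl about -4 — near-zero divergence with nonzero curl is a vortex.

vortex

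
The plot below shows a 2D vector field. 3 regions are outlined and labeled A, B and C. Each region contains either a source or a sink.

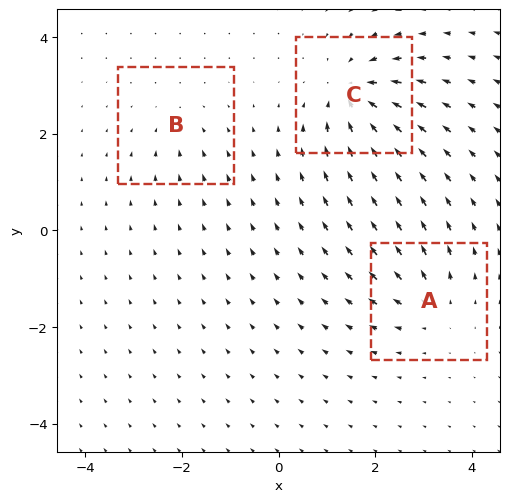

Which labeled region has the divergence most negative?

Divergence at each region's feature centre — A: about +4, B: about -2, C: about -6. Region C is most negative.

C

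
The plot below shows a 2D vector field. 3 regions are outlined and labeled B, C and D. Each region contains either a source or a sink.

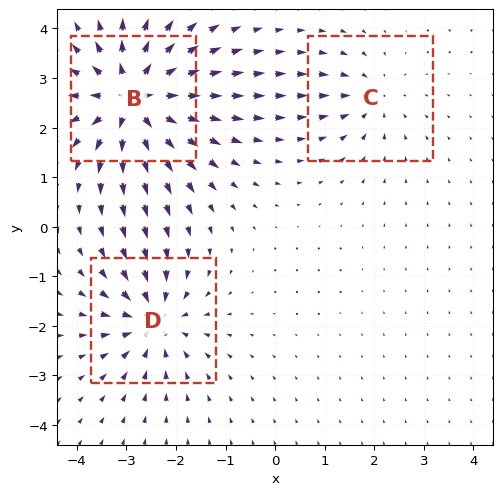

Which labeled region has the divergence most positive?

B

Divergence at each region's feature centre — B: about +6, C: about -3, D: about -4. Region B is most positive.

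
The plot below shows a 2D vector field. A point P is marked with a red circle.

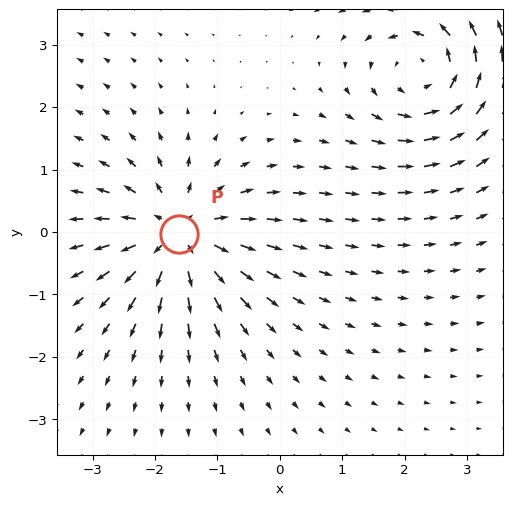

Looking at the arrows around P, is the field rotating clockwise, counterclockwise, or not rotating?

Near P at (-1.6, -0.0) the arrows show no circulation. The curl there is ≈0.

not rotating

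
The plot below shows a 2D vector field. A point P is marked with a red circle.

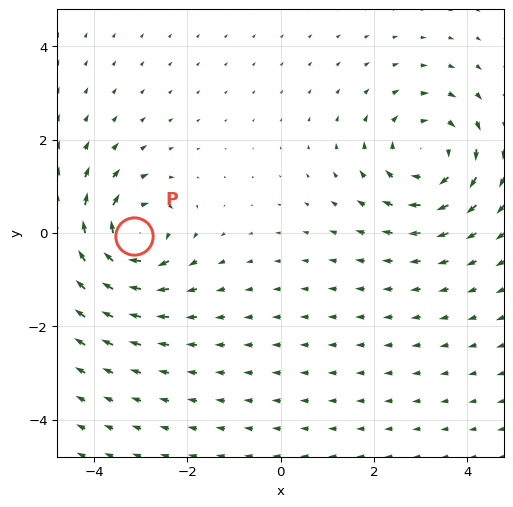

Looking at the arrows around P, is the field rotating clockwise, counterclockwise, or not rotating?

clockwise

Near P at (-3.1, -0.1) the arrows circulate clockwise. The curl (z-component) there is about -4; negative curl means clockwise rotation.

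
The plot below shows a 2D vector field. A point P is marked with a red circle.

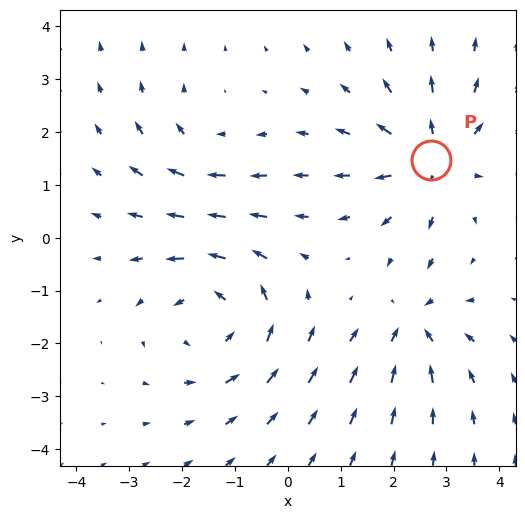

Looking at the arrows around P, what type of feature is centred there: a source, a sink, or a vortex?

source

At P (2.7, 1.5) the arrows spread outward. Divergence about +4, curl ≈0 — positive divergence with near-zero curl is a source.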